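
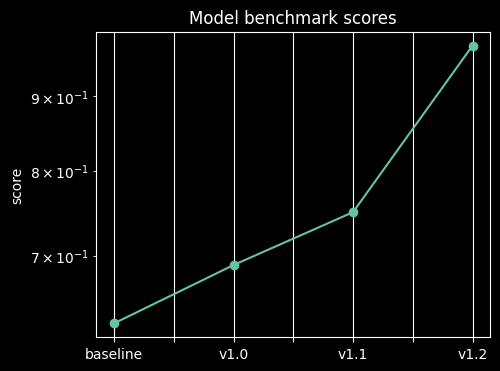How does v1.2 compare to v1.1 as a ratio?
v1.2 ≈ 0.95, v1.1 ≈ 0.75; 0.95/0.75 ≈ 1.27.

≈ 1.27×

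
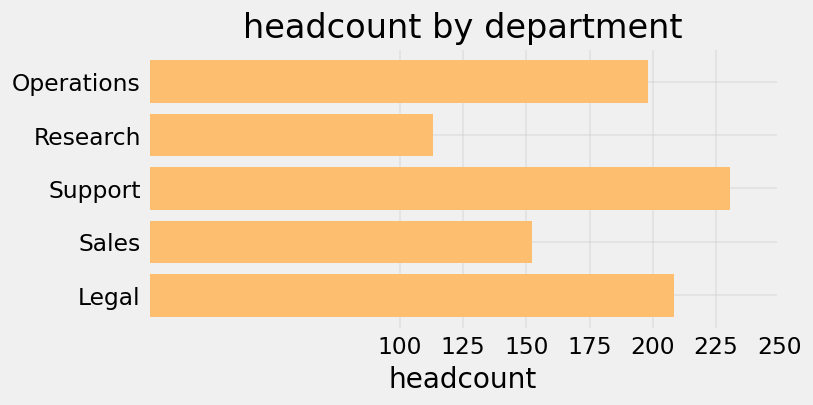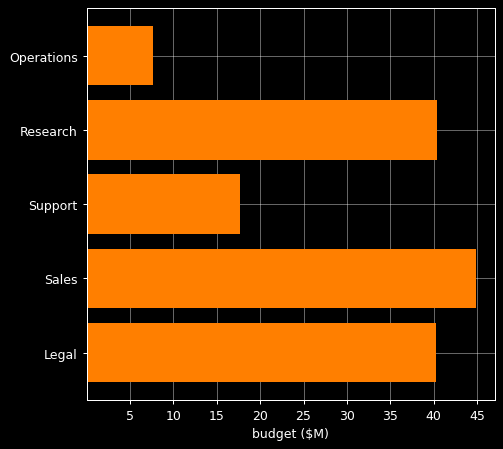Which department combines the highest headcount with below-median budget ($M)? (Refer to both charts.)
Chart 2 median budget ($M) ≈ 40; below-median departments: Operations, Support. Among those, Support has the highest headcount (≈ 225).

Support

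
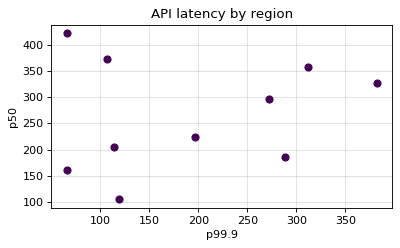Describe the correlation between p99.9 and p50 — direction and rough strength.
Points are roughly uncorrelated; weak (|r| ≈ 0.2).

no clear correlation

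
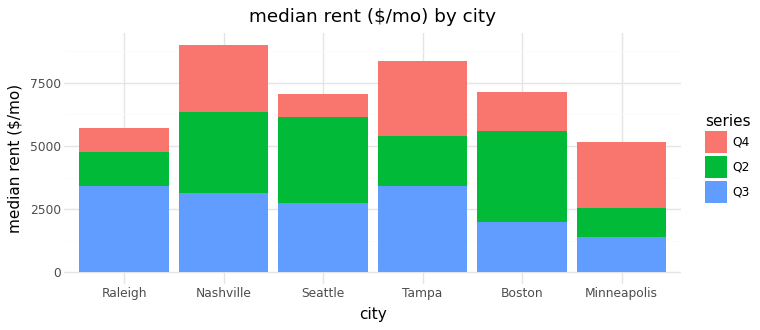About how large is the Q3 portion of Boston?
Q3 top ≈ 2000, bottom ≈ 0; segment ≈ 2000.

≈ 2000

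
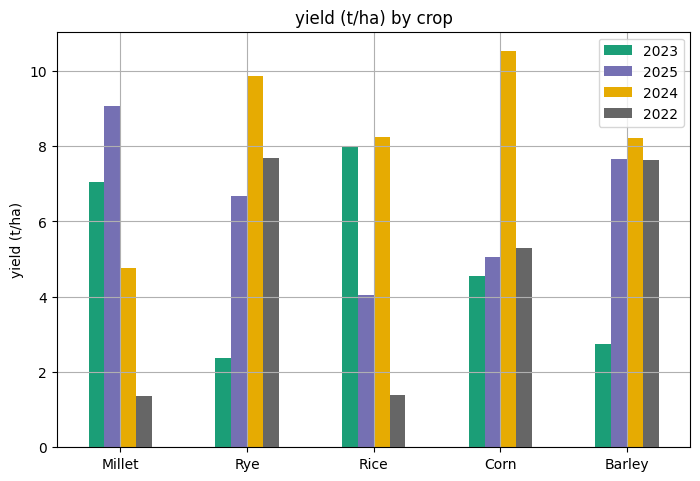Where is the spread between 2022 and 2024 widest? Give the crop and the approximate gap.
Rice: 2022 ≈ 1, 2024 ≈ 8 → gap ≈ 7. Next-largest (Corn) is only ≈ 6.

Rice, ≈ 7 t/ha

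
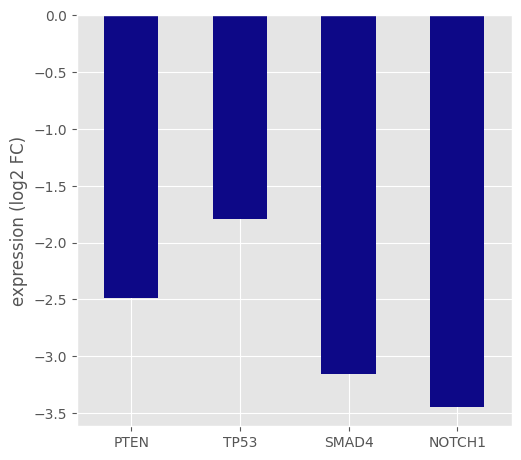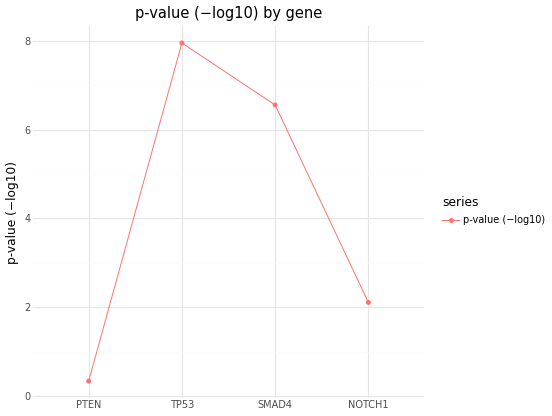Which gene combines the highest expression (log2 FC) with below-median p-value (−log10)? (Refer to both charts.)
Chart 2 median p-value (−log10) ≈ 4; below-median genes: PTEN, NOTCH1. Among those, PTEN has the highest expression (log2 FC) (≈ -2).

PTEN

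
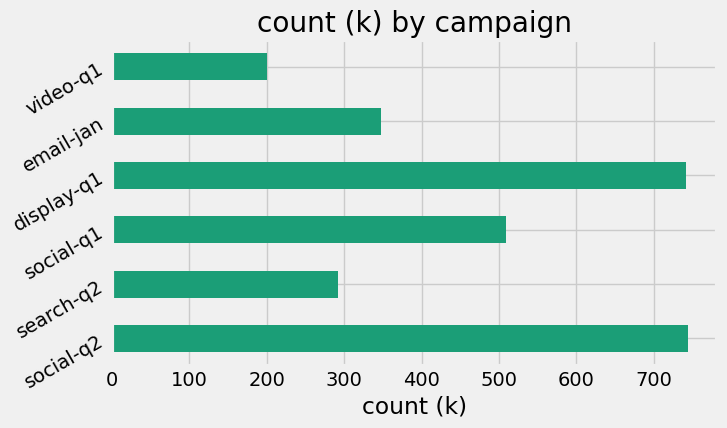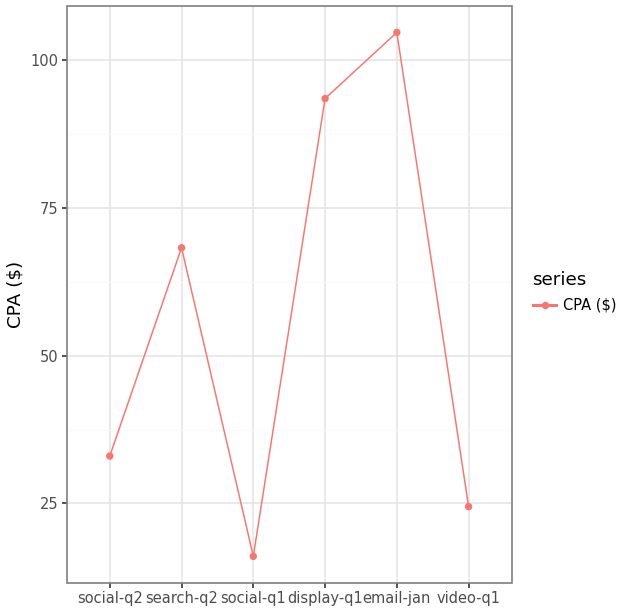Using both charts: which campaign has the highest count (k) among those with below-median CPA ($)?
social-q2

Chart 2 median CPA ($) ≈ 50; below-median campaigns: social-q2, social-q1, video-q1. Among those, social-q2 has the highest count (k) (≈ 700).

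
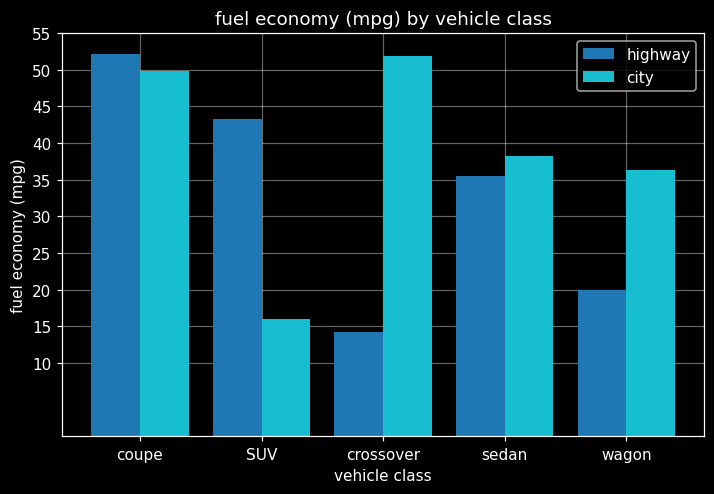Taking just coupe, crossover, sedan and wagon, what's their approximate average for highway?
≈ 30

(50 + 15 + 35 + 20) / 4 ≈ 30.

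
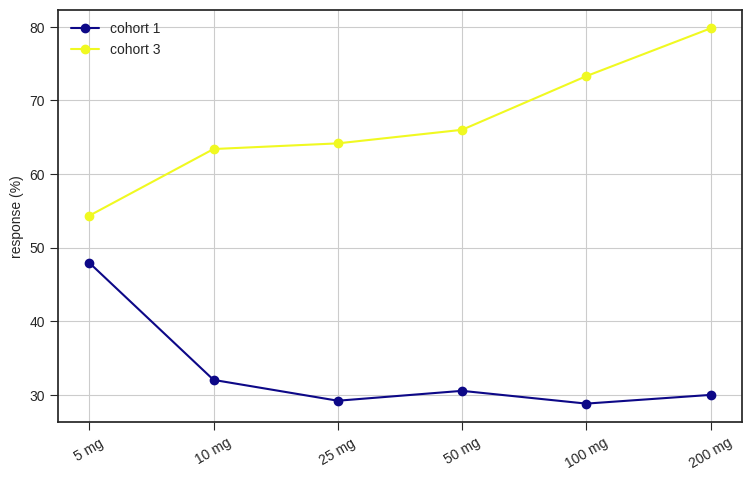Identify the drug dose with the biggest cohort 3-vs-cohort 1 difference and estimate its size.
200 mg: cohort 3 ≈ 80, cohort 1 ≈ 30 → gap ≈ 50. Next-largest (100 mg) is only ≈ 45.

200 mg, ≈ 50 %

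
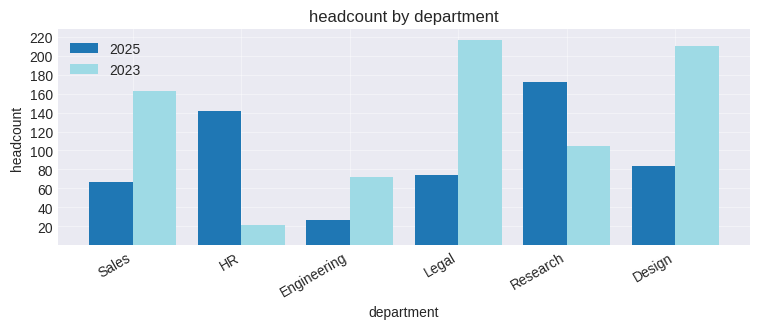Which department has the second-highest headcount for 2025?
Top 3 for 2025: Research ≈ 180, HR ≈ 140, Design ≈ 80.

HR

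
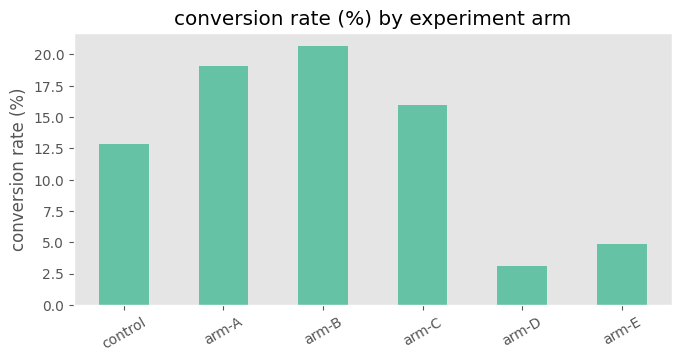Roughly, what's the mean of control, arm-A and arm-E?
≈ 12

(12 + 20 + 4) / 3 ≈ 12.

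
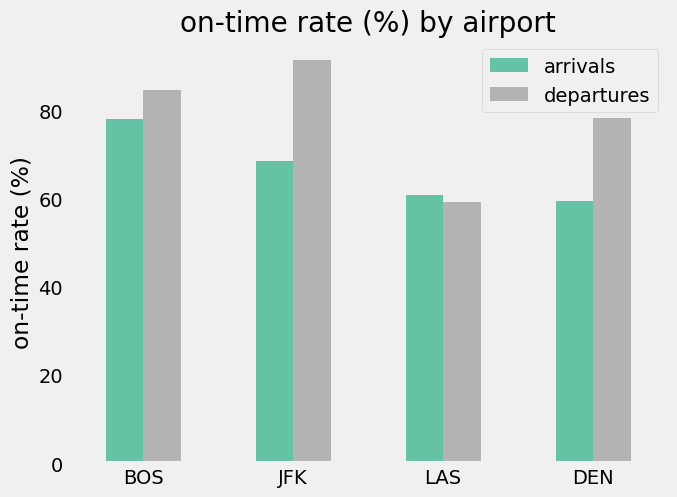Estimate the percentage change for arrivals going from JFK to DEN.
JFK ≈ 70, DEN ≈ 60; (60 − 70) / 70 ≈ -14.3%.

≈ -14.3%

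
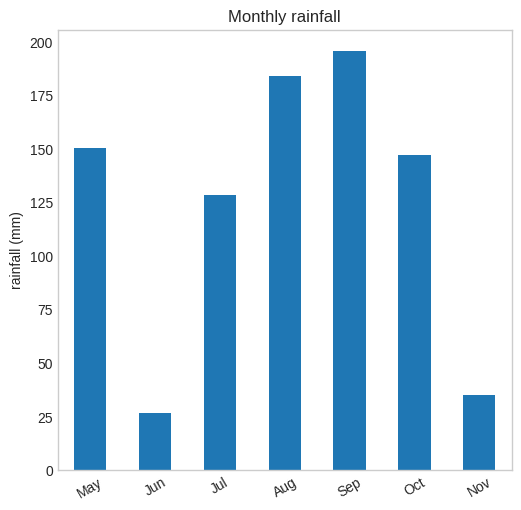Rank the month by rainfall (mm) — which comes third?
Top 4: Sep ≈ 200, Aug ≈ 180, May ≈ 160, Oct ≈ 140.

May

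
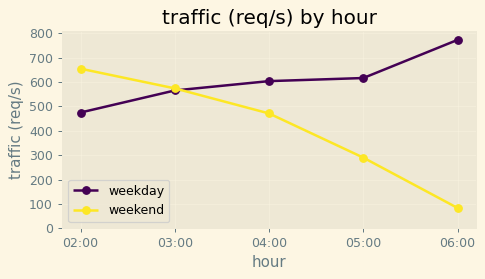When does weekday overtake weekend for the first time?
03:00: weekday ≈ 600 vs weekend ≈ 600 (not yet); 04:00: weekday ≈ 600 vs weekend ≈ 500 (first crossover).

04:00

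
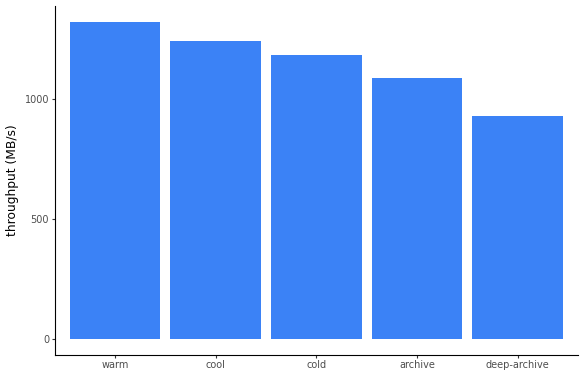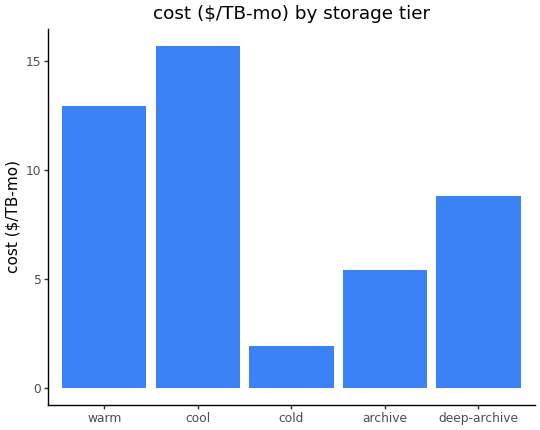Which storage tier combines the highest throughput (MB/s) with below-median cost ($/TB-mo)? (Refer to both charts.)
cold

Chart 2 median cost ($/TB-mo) ≈ 8; below-median storage tiers: cold, archive. Among those, cold has the highest throughput (MB/s) (≈ 1200).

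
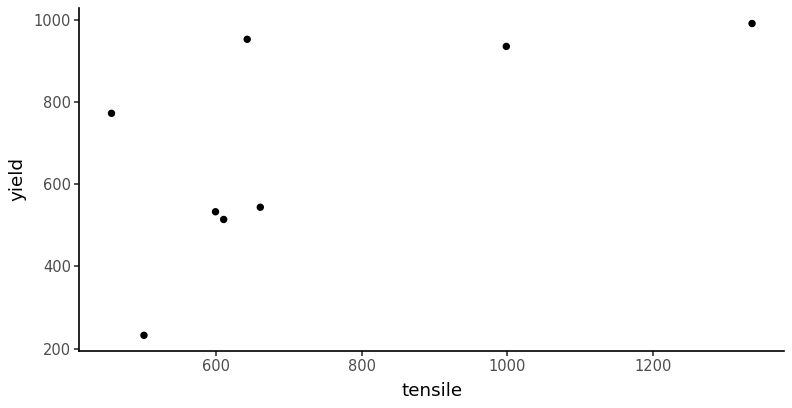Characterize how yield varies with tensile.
Points are positively correlated; moderate (|r| ≈ 0.6).

positive, moderate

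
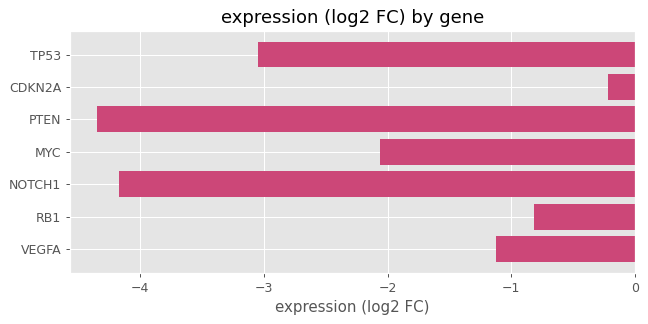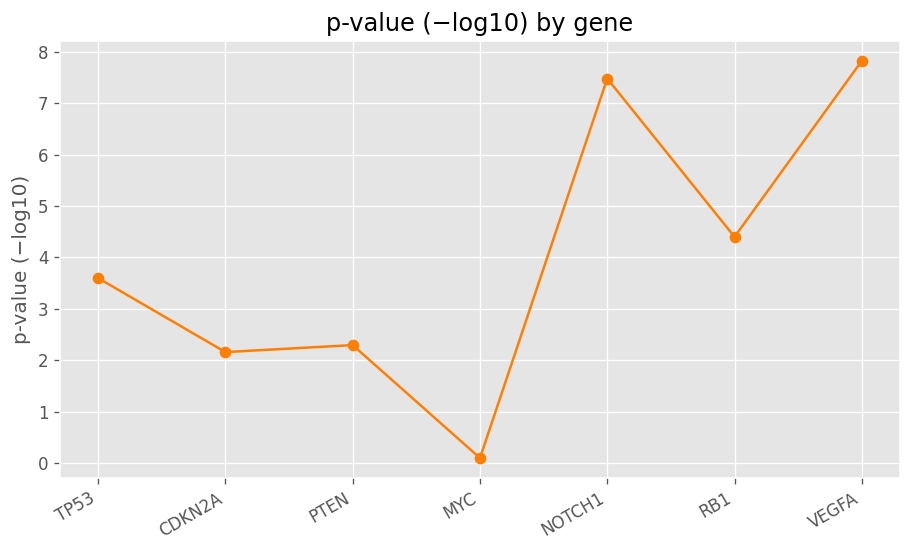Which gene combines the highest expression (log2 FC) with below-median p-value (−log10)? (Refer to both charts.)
Chart 2 median p-value (−log10) ≈ 4; below-median genes: CDKN2A, PTEN, MYC. Among those, CDKN2A has the highest expression (log2 FC) (≈ 0).

CDKN2A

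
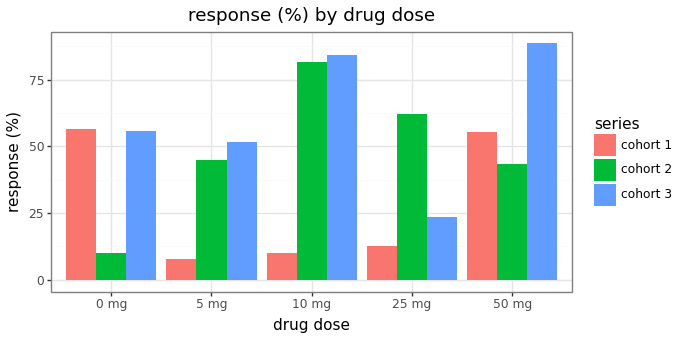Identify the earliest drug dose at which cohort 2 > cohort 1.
5 mg

0 mg: cohort 2 ≈ 10 vs cohort 1 ≈ 60 (not yet); 5 mg: cohort 2 ≈ 50 vs cohort 1 ≈ 10 (first crossover).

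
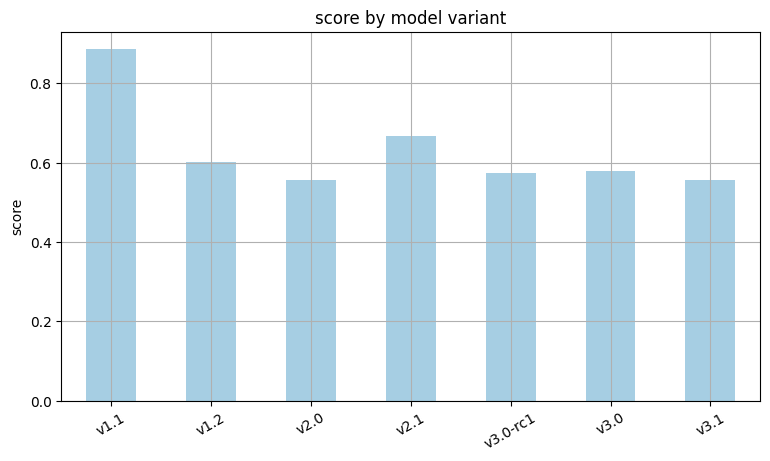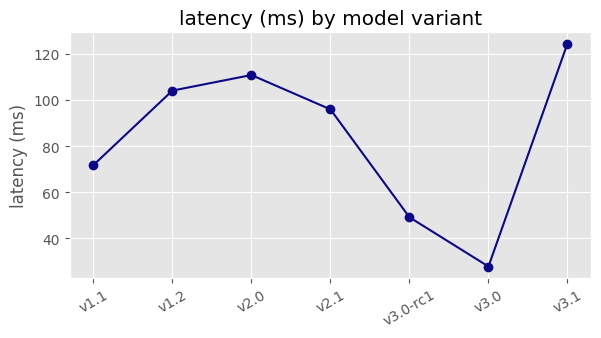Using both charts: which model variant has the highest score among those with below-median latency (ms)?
v1.1

Chart 2 median latency (ms) ≈ 100; below-median model variants: v1.1, v3.0-rc1, v3.0. Among those, v1.1 has the highest score (≈ 0.9).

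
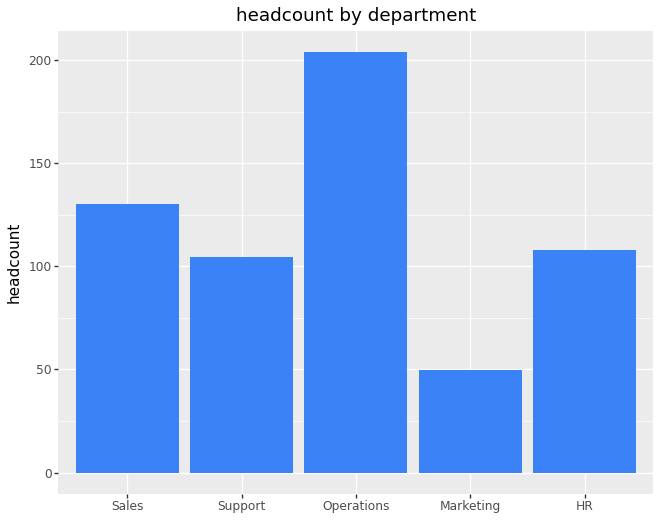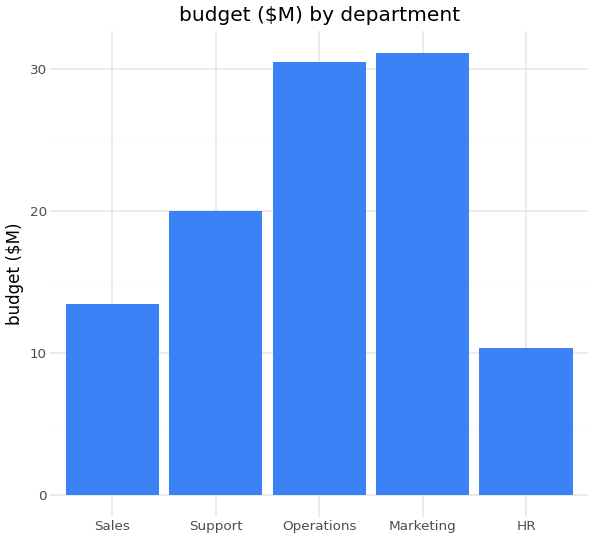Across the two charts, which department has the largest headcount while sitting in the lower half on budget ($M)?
Chart 2 median budget ($M) ≈ 20; below-median departments: Sales, HR. Among those, Sales has the highest headcount (≈ 140).

Sales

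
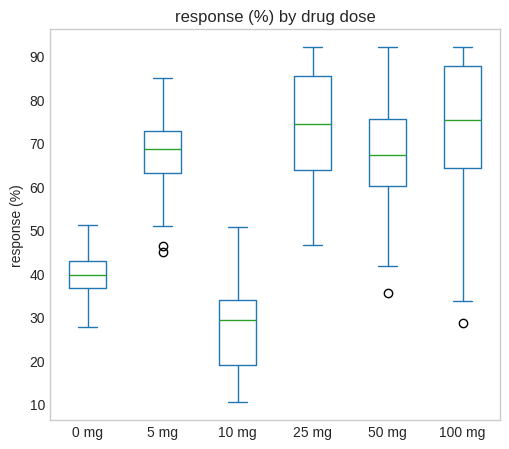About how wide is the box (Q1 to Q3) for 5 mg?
≈ 10

Q3 ≈ 75, Q1 ≈ 65; IQR ≈ 10.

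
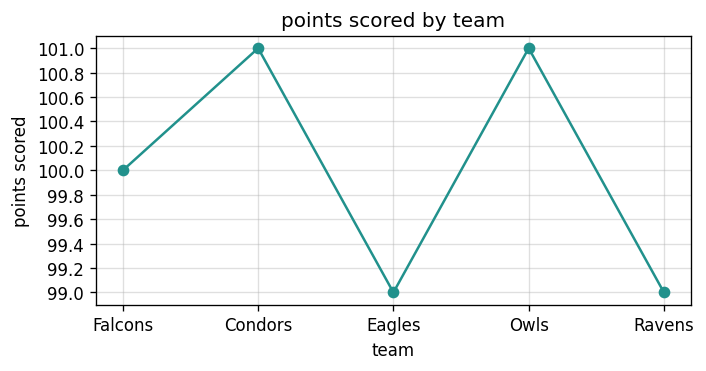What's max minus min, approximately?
Max Condors ≈ 101.0, min Eagles ≈ 99.0; range ≈ 2.0.

≈ 2.0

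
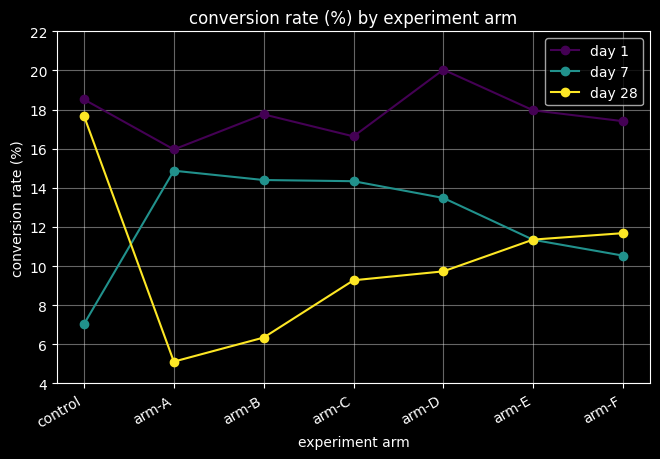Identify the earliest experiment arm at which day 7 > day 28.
arm-A

control: day 7 ≈ 8 vs day 28 ≈ 18 (not yet); arm-A: day 7 ≈ 14 vs day 28 ≈ 6 (first crossover).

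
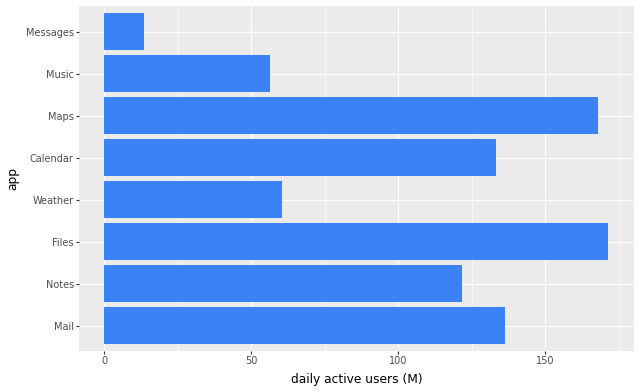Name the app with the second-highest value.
Top 3: Files ≈ 180, Maps ≈ 160, Mail ≈ 140.

Maps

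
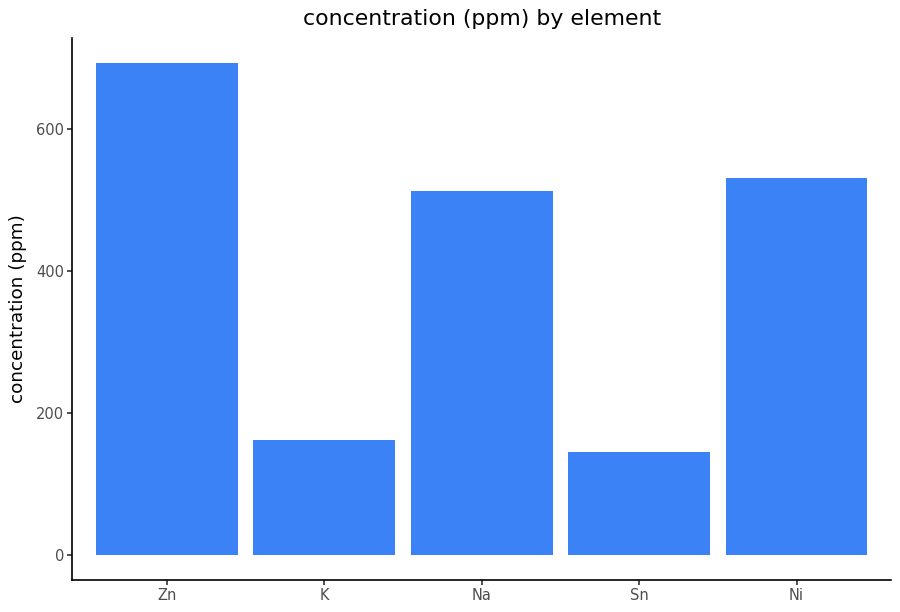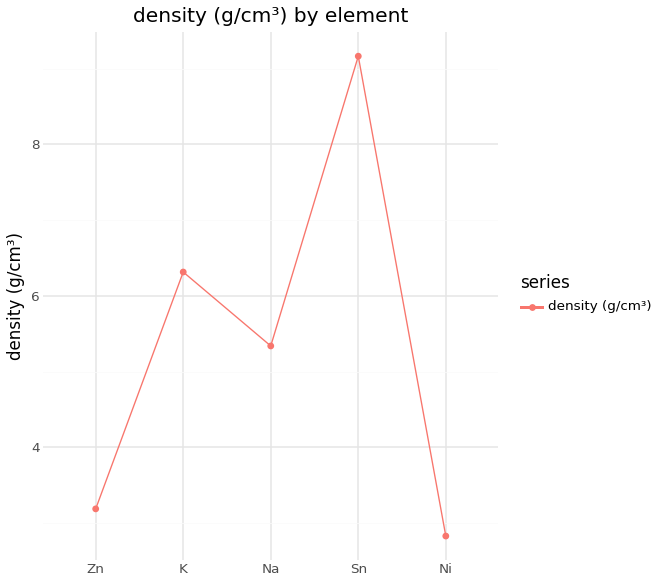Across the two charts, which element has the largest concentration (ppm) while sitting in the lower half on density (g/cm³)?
Zn

Chart 2 median density (g/cm³) ≈ 5; below-median elements: Zn, Ni. Among those, Zn has the highest concentration (ppm) (≈ 700).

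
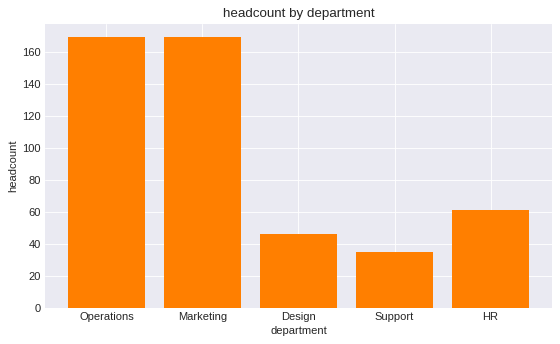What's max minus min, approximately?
Max Operations ≈ 160, min Support ≈ 40; range ≈ 120.

≈ 120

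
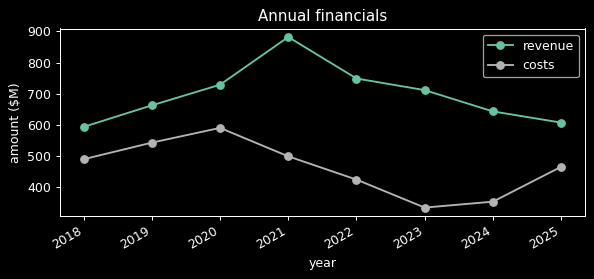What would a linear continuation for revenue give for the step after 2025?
Last three: 700, 650, 600 → slope ≈ -50/step → next ≈ 550.

≈ 550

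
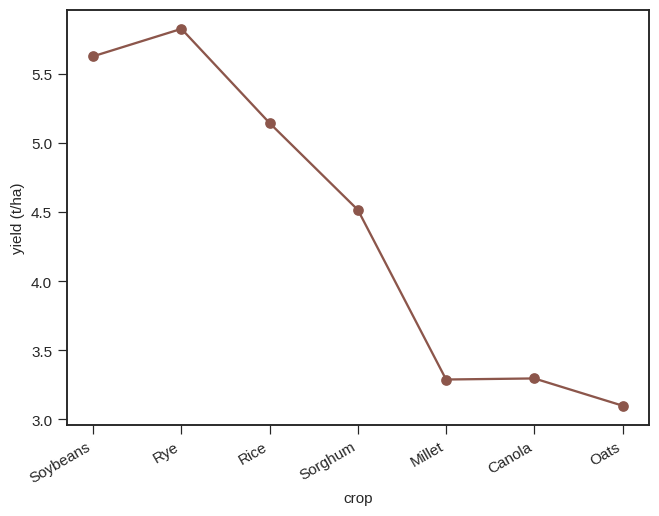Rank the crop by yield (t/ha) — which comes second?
Soybeans

Top 3: Rye ≈ 6.0, Soybeans ≈ 5.5, Rice ≈ 5.0.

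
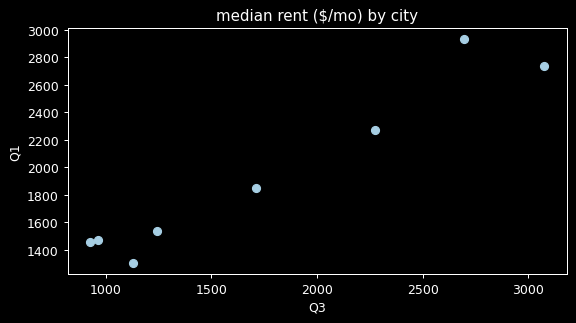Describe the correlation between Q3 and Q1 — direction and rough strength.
positive, strong

Points are positively correlated; strong (|r| ≈ 1.0).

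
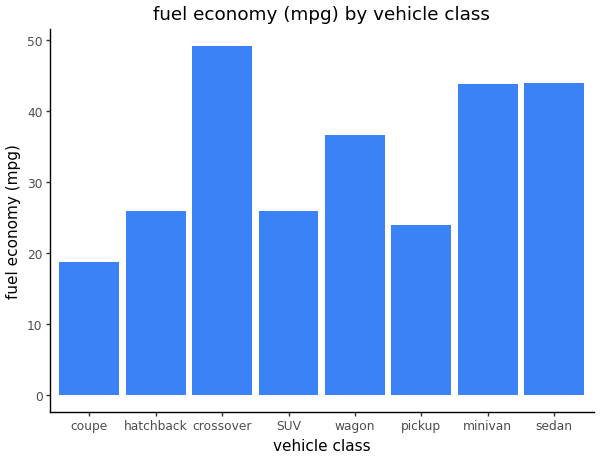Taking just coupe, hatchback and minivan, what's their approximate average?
(20 + 25 + 45) / 3 ≈ 30.

≈ 30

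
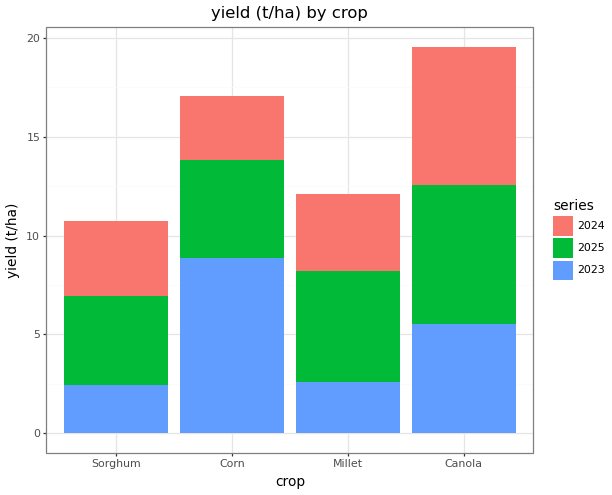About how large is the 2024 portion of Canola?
≈ 8

2024 top ≈ 20, bottom ≈ 12; segment ≈ 8.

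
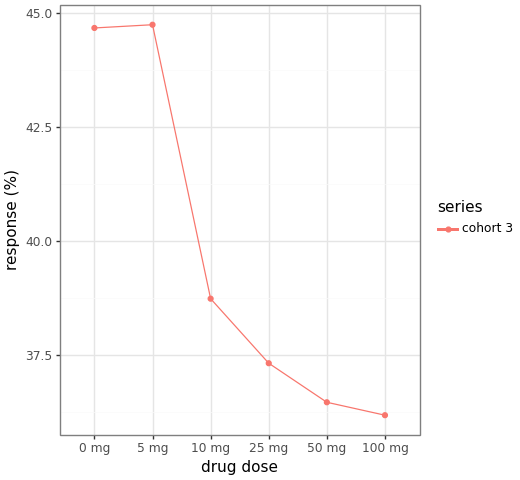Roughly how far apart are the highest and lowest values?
Max 5 mg ≈ 45, min 100 mg ≈ 36; range ≈ 9.

≈ 9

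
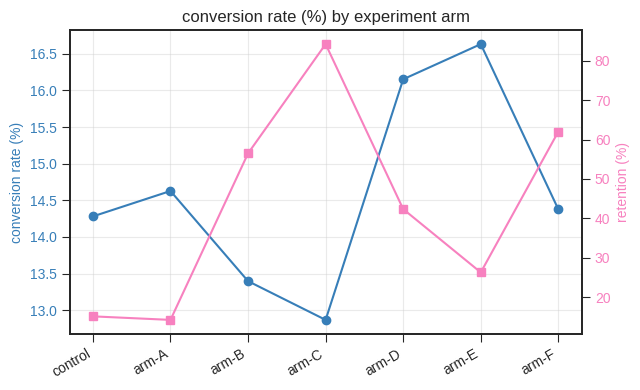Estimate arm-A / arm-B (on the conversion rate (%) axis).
arm-A ≈ 14.5, arm-B ≈ 13.5; 14.5/13.5 ≈ 1.07.

≈ 1.07×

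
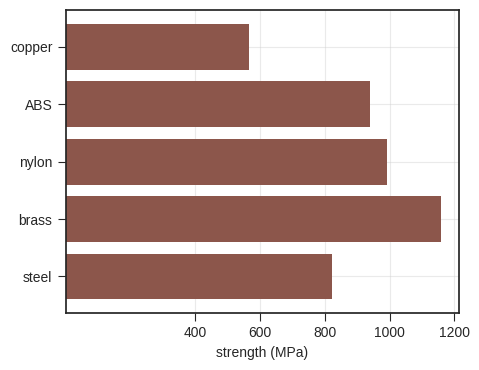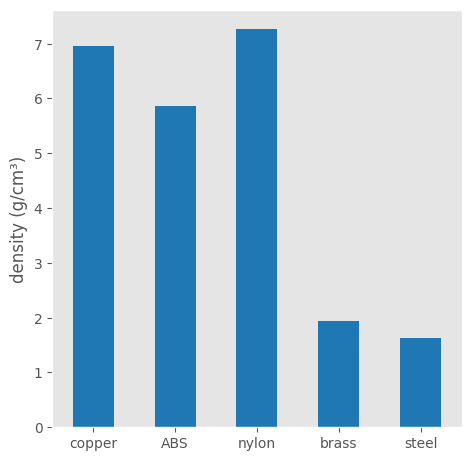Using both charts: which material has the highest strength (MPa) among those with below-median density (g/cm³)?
brass

Chart 2 median density (g/cm³) ≈ 6; below-median materials: brass, steel. Among those, brass has the highest strength (MPa) (≈ 1200).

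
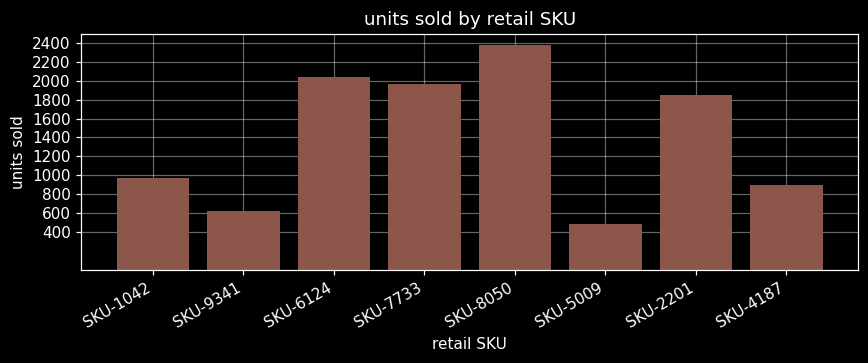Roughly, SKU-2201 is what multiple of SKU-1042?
≈ 1.8×

SKU-2201 ≈ 1800, SKU-1042 ≈ 1000; 1800/1000 ≈ 1.8.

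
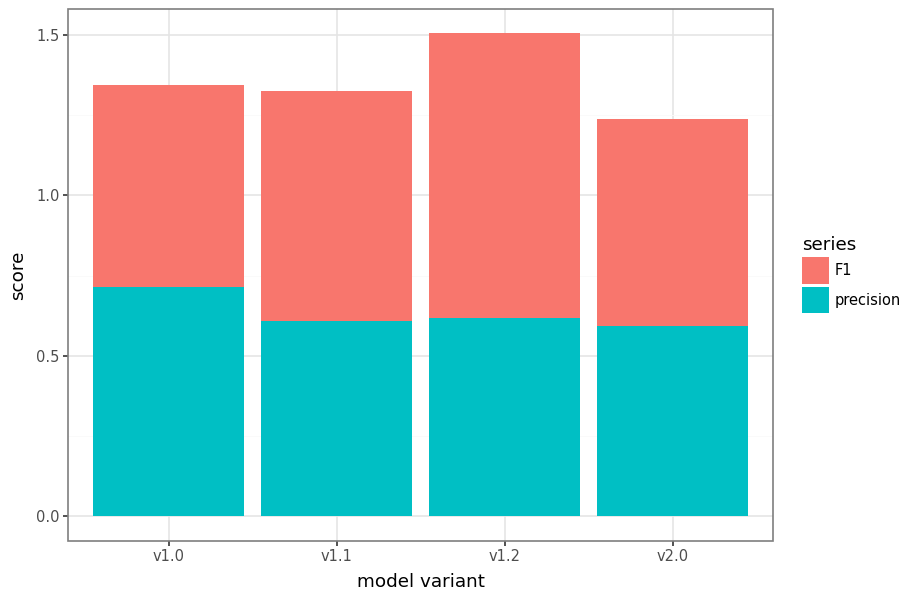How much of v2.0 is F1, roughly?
F1 top ≈ 1.2, bottom ≈ 0.6; segment ≈ 0.6.

≈ 0.6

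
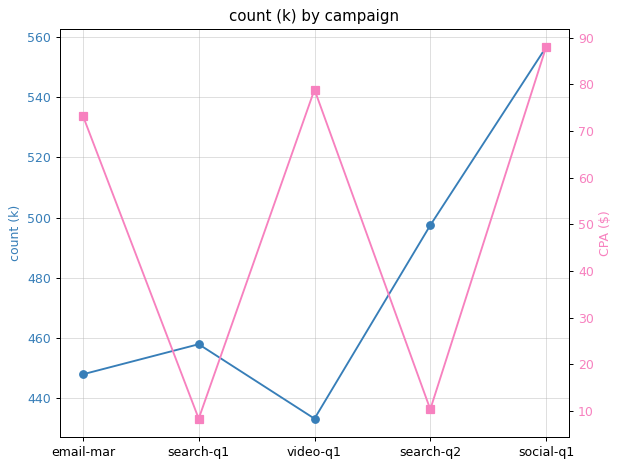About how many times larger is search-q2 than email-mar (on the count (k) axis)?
search-q2 ≈ 500, email-mar ≈ 440; 500/440 ≈ 1.14.

≈ 1.14×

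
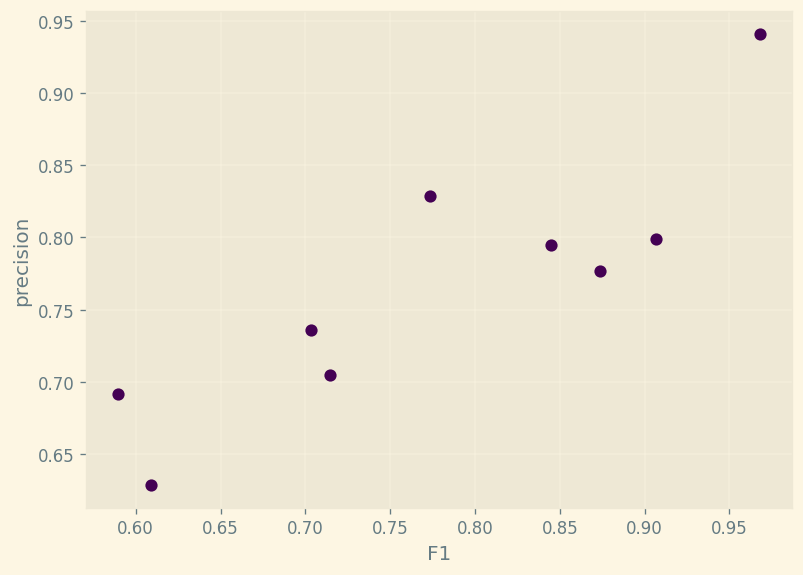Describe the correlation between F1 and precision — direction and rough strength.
positive, strong

Points are positively correlated; strong (|r| ≈ 0.9).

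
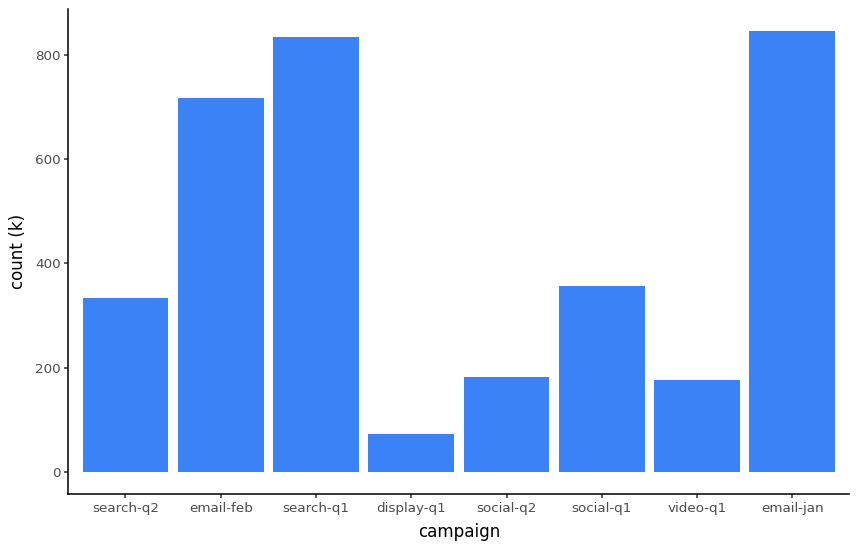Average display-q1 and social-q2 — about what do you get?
≈ 150

(100 + 200) / 2 ≈ 150.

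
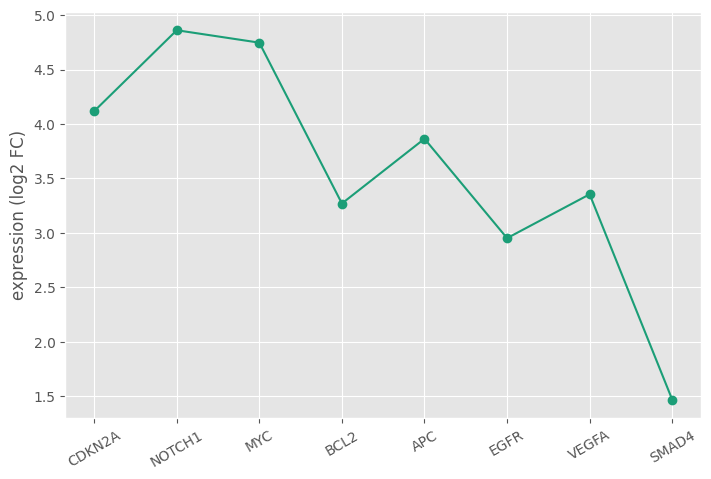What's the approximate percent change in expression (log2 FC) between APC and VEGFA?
APC ≈ 4.0, VEGFA ≈ 3.5; (3.5 − 4.0) / 4.0 ≈ -12.5%.

≈ -12.5%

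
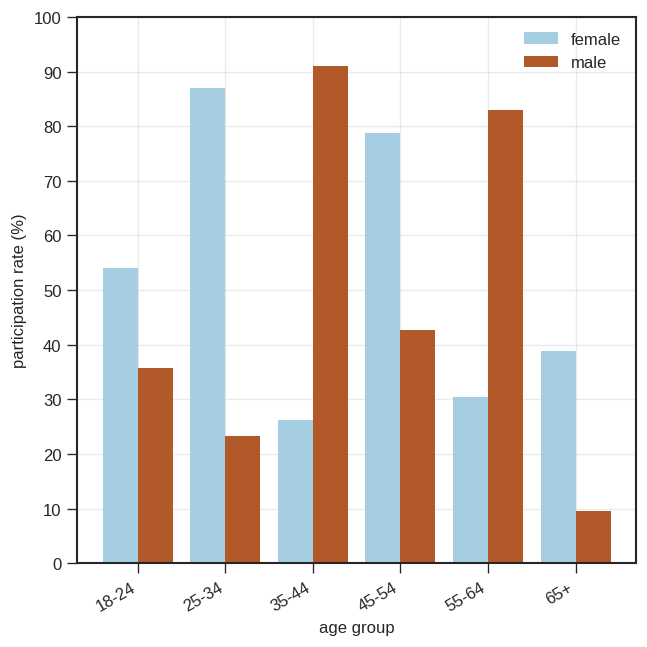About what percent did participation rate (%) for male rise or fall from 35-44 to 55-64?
35-44 ≈ 90, 55-64 ≈ 80; (80 − 90) / 90 ≈ -11.1%.

≈ -11.1%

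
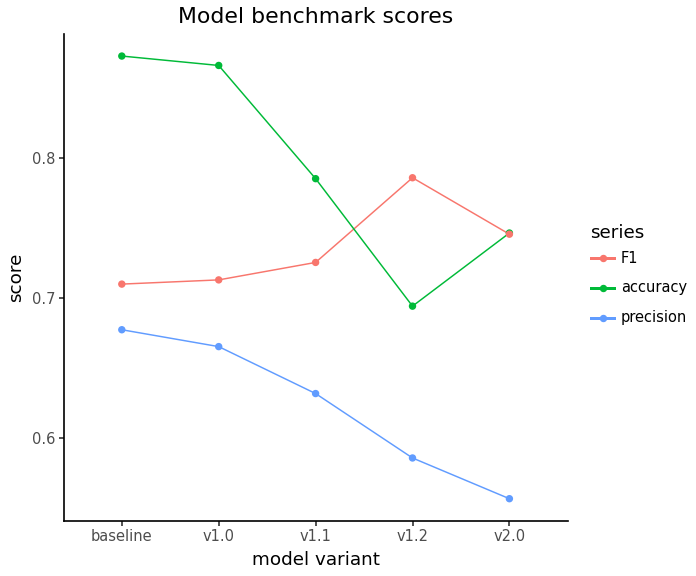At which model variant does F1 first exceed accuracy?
v1.2

v1.1: F1 ≈ 0.75 vs accuracy ≈ 0.80 (not yet); v1.2: F1 ≈ 0.80 vs accuracy ≈ 0.70 (first crossover).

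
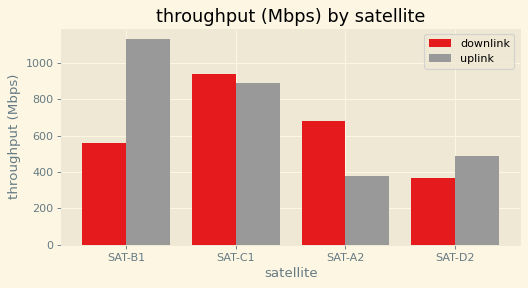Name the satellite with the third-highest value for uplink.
SAT-D2

Top 4 for uplink: SAT-B1 ≈ 1100, SAT-C1 ≈ 900, SAT-D2 ≈ 500, SAT-A2 ≈ 400.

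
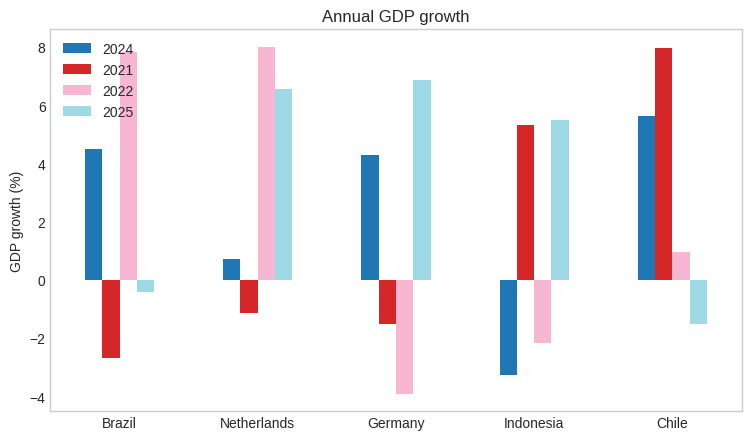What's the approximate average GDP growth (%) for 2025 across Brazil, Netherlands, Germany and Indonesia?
≈ 5

(0 + 7 + 7 + 5) / 4 ≈ 5.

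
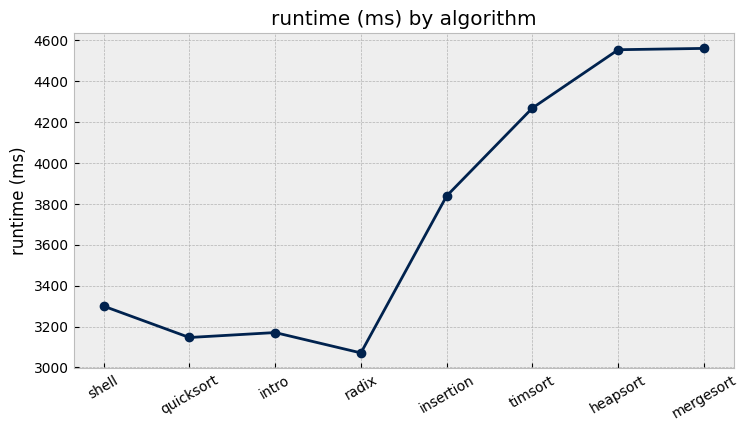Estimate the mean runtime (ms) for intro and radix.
(3200 + 3000) / 2 ≈ 3100.

≈ 3100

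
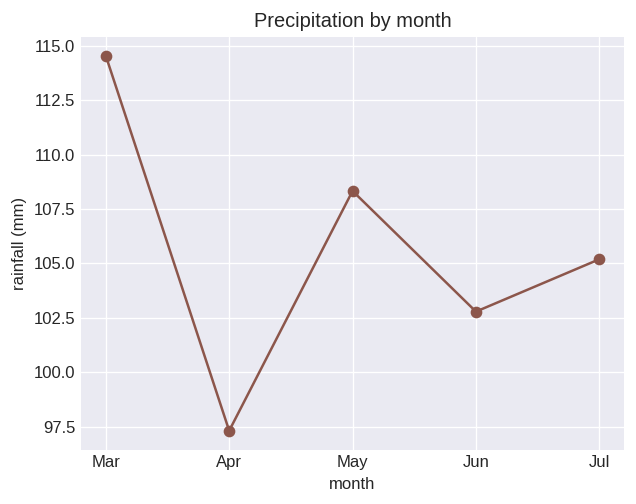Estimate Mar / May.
≈ 1.06×

Mar ≈ 114, May ≈ 108; 114/108 ≈ 1.06.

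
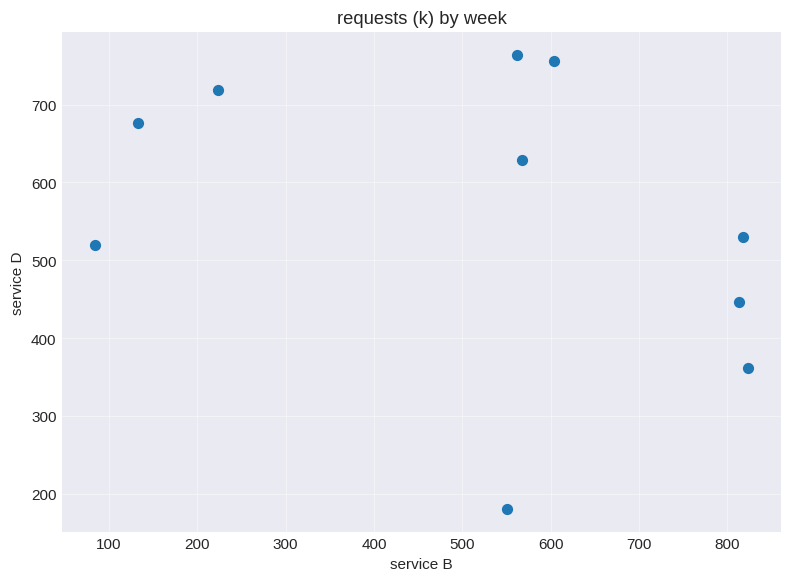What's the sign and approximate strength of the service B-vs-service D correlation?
negative, weak

Points are negatively correlated; weak (|r| ≈ 0.3).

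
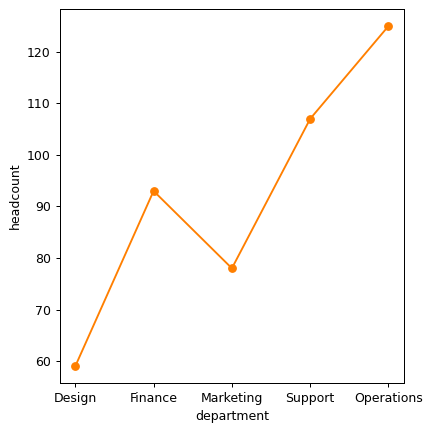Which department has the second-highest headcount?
Support

Top 3: Operations ≈ 120, Support ≈ 110, Finance ≈ 90.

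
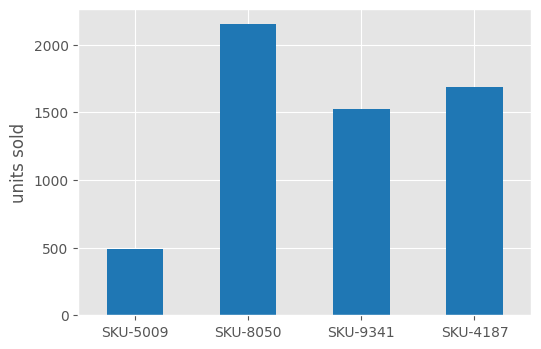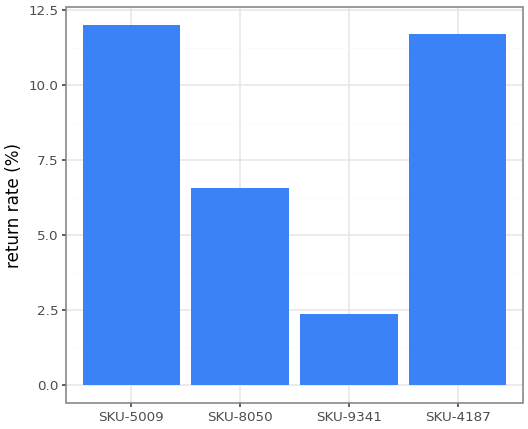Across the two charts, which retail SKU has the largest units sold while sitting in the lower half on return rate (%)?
SKU-8050

Chart 2 median return rate (%) ≈ 10; below-median retail SKUs: SKU-8050, SKU-9341. Among those, SKU-8050 has the highest units sold (≈ 2200).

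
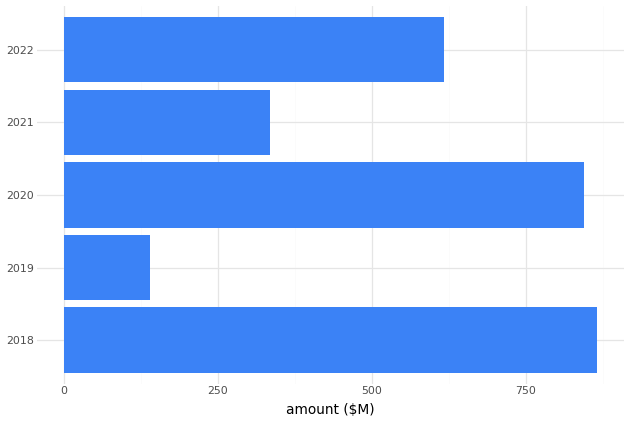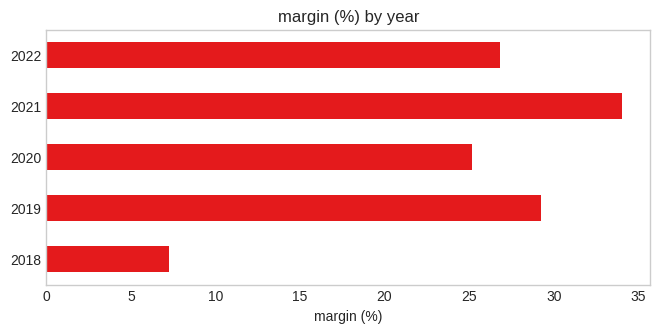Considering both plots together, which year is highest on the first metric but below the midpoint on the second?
2018

Chart 2 median margin (%) ≈ 25; below-median years: 2018, 2020. Among those, 2018 has the highest amount ($M) (≈ 900).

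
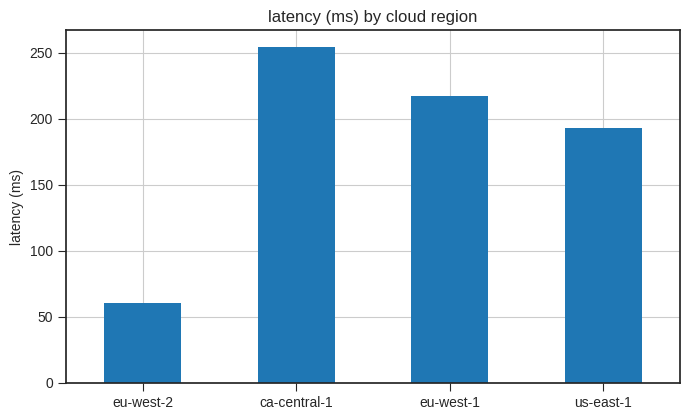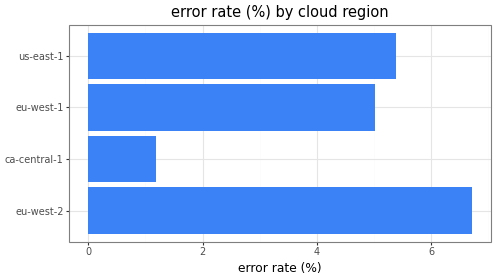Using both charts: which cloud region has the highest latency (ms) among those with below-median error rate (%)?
Chart 2 median error rate (%) ≈ 5; below-median cloud regions: ca-central-1, eu-west-1. Among those, ca-central-1 has the highest latency (ms) (≈ 250).

ca-central-1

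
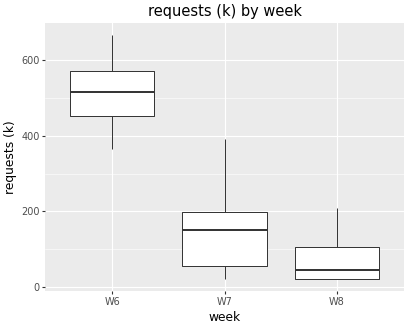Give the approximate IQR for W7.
Q3 ≈ 200, Q1 ≈ 50; IQR ≈ 150.

≈ 150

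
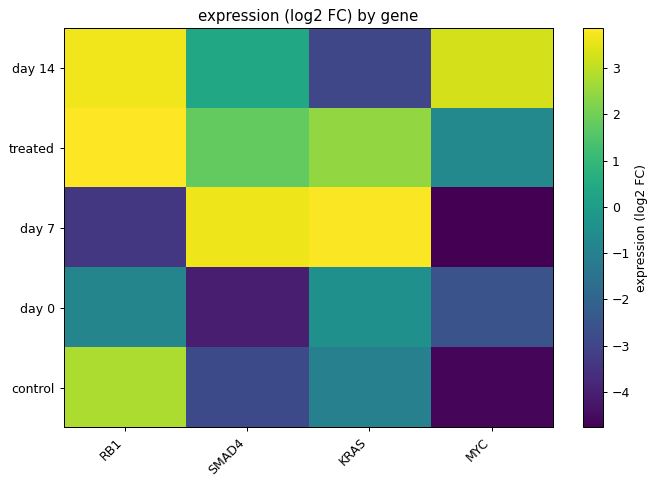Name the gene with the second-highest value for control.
Top 3 for control: RB1 ≈ 3, KRAS ≈ -1, SMAD4 ≈ -3.

KRAS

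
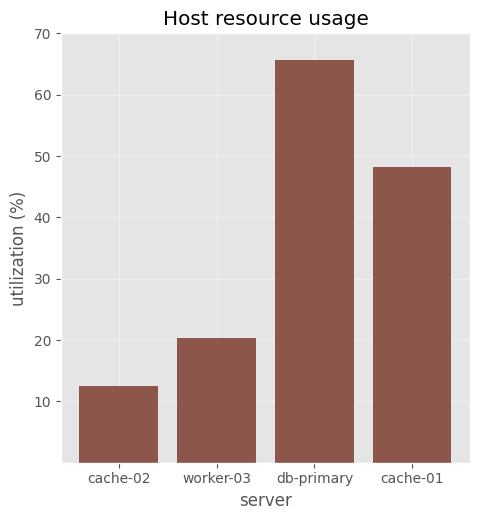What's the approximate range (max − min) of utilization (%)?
Max db-primary ≈ 70, min cache-02 ≈ 10; range ≈ 60.

≈ 60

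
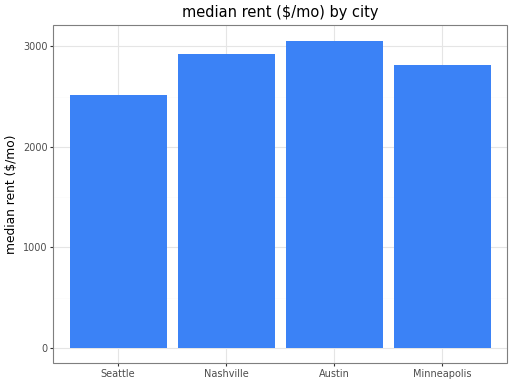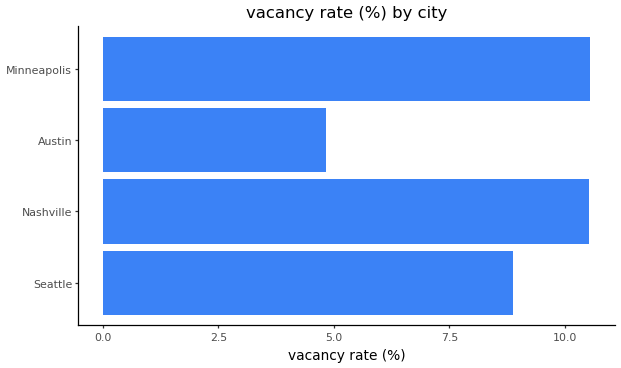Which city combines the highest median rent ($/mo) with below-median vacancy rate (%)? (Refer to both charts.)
Chart 2 median vacancy rate (%) ≈ 10; below-median cities: Seattle, Austin. Among those, Austin has the highest median rent ($/mo) (≈ 3000).

Austin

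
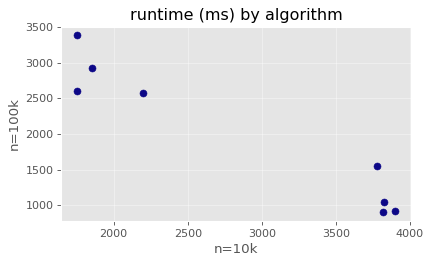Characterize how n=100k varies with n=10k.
Points are negatively correlated; strong (|r| ≈ 1.0).

negative, strong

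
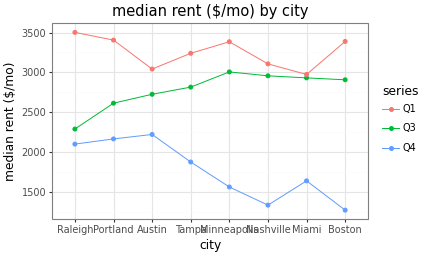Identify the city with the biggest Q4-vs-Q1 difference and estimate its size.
Boston: Q4 ≈ 1200, Q1 ≈ 3400 → gap ≈ 2200. Next-largest (Minneapolis) is only ≈ 1800.

Boston, ≈ 2200 $/mo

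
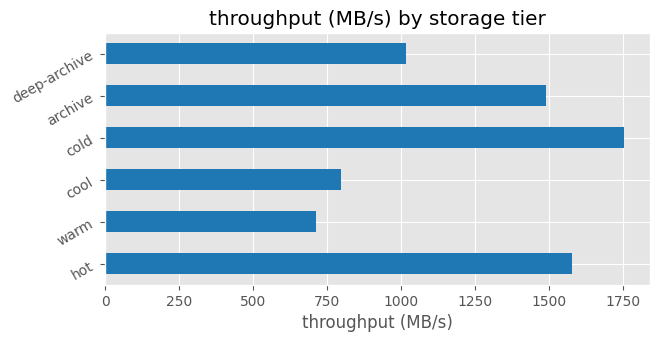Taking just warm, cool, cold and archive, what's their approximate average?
(800 + 800 + 1800 + 1400) / 4 ≈ 1200.

≈ 1200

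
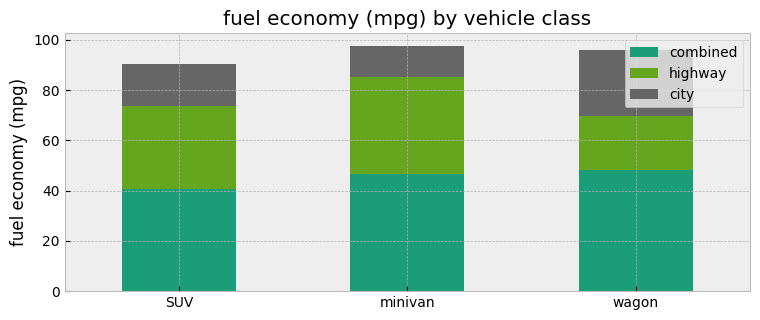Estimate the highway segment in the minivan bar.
highway top ≈ 90, bottom ≈ 50; segment ≈ 40.

≈ 40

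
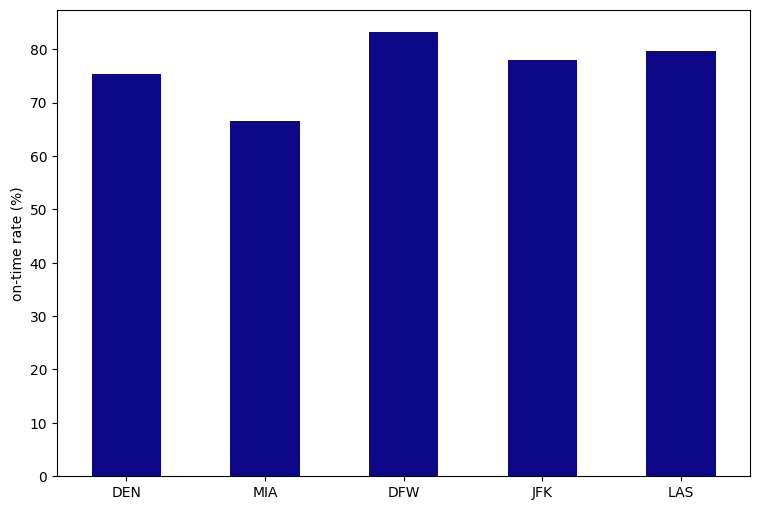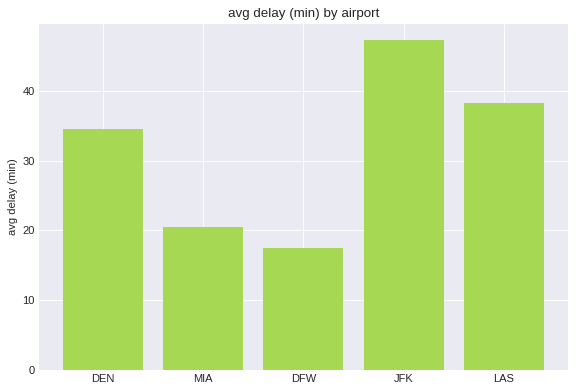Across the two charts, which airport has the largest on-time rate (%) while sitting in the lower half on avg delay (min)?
DFW

Chart 2 median avg delay (min) ≈ 35; below-median airports: MIA, DFW. Among those, DFW has the highest on-time rate (%) (≈ 80).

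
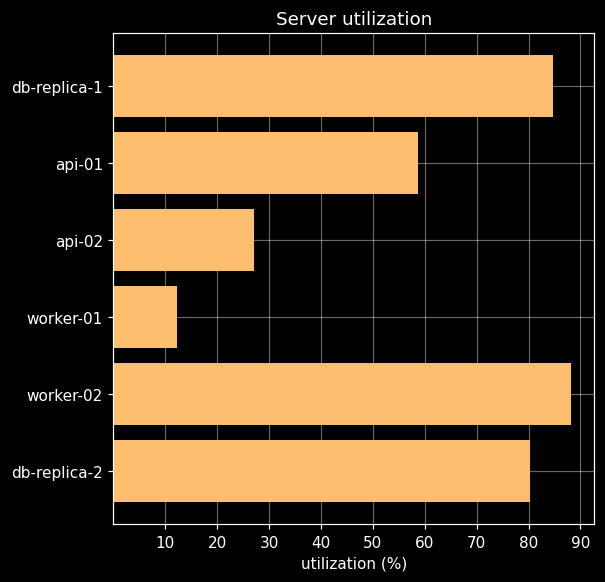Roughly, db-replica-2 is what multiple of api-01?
db-replica-2 ≈ 80, api-01 ≈ 60; 80/60 ≈ 1.33.

≈ 1.33×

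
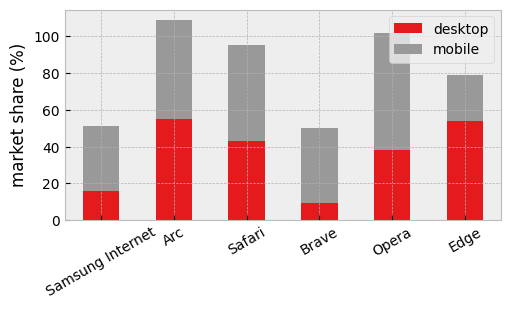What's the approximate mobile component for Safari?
mobile top ≈ 100, bottom ≈ 40; segment ≈ 60.

≈ 60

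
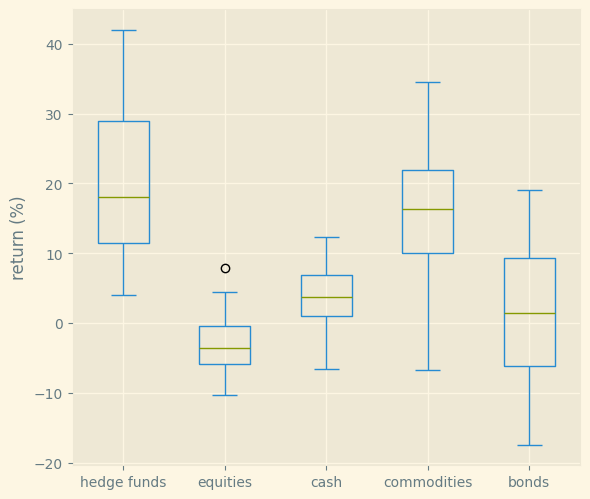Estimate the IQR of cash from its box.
Q3 ≈ 6, Q1 ≈ 0; IQR ≈ 6.

≈ 6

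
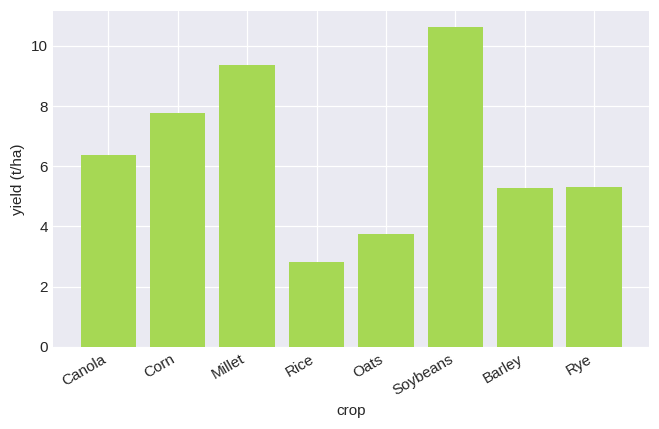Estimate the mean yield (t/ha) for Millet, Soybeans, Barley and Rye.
(9 + 11 + 5 + 5) / 4 ≈ 8.

≈ 8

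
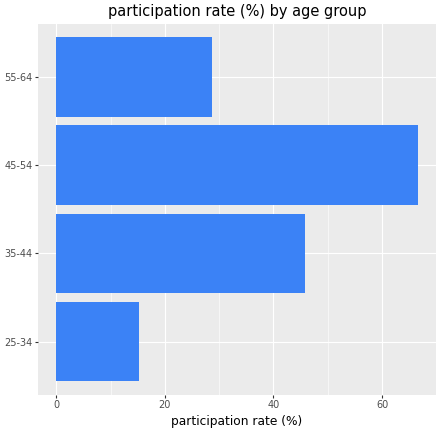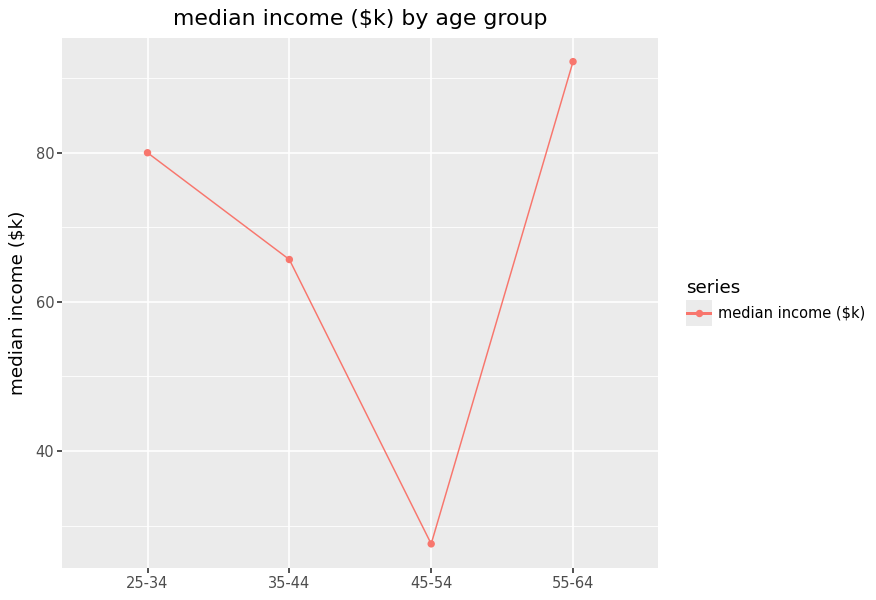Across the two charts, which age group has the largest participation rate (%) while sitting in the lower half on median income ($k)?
45-54

Chart 2 median median income ($k) ≈ 70; below-median age groups: 35-44, 45-54. Among those, 45-54 has the highest participation rate (%) (≈ 70).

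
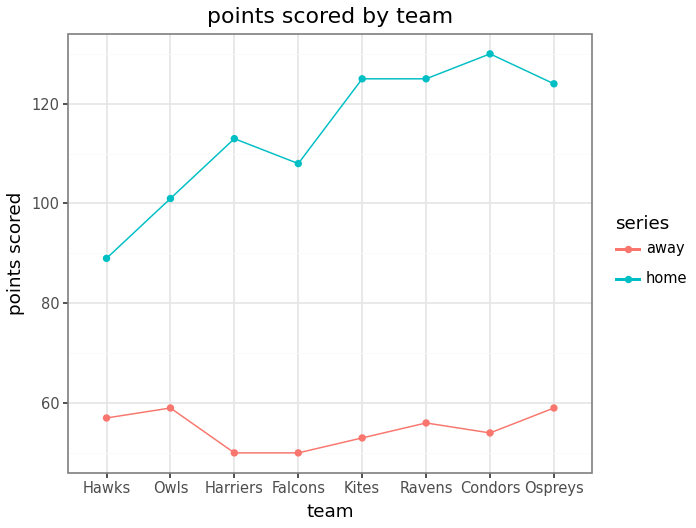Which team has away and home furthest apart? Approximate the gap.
Condors: away ≈ 50, home ≈ 130 → gap ≈ 80. Next-largest (Kites) is only ≈ 70.

Condors, ≈ 80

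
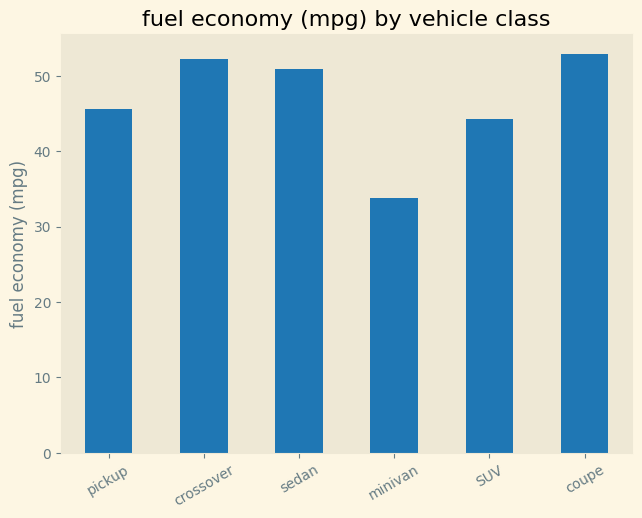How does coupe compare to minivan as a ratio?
≈ 1.57×

coupe ≈ 55, minivan ≈ 35; 55/35 ≈ 1.57.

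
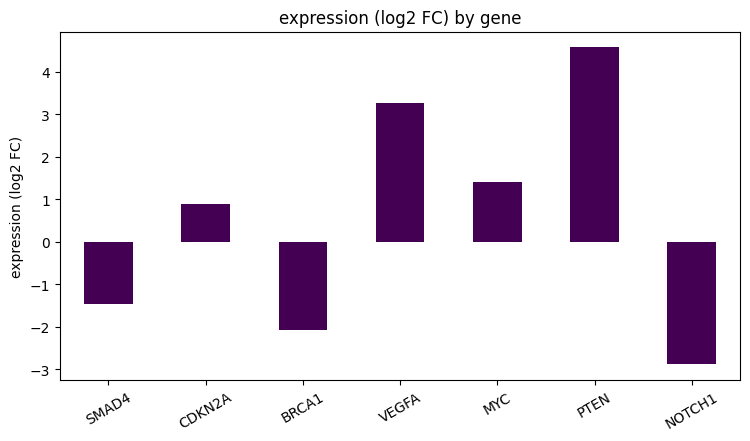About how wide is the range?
≈ 8

Max PTEN ≈ 5, min NOTCH1 ≈ -3; range ≈ 8.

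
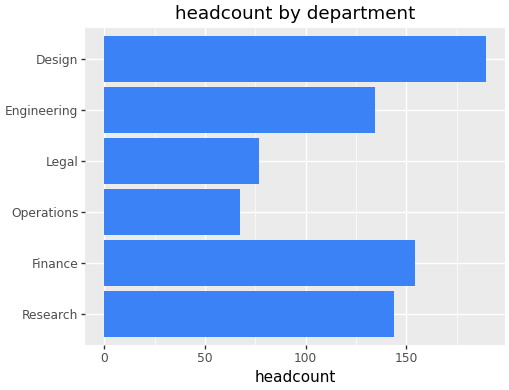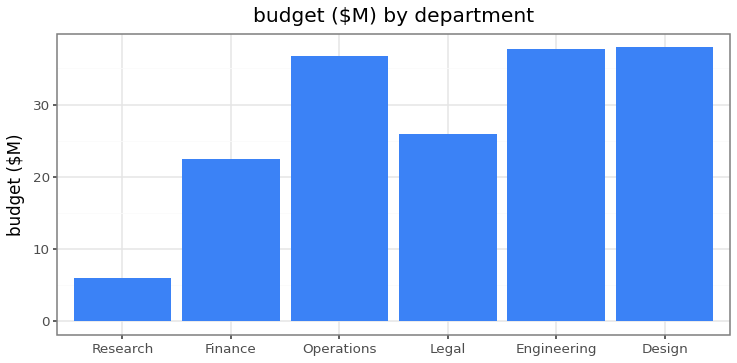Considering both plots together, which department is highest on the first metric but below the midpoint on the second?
Chart 2 median budget ($M) ≈ 30; below-median departments: Research, Finance, Legal. Among those, Finance has the highest headcount (≈ 160).

Finance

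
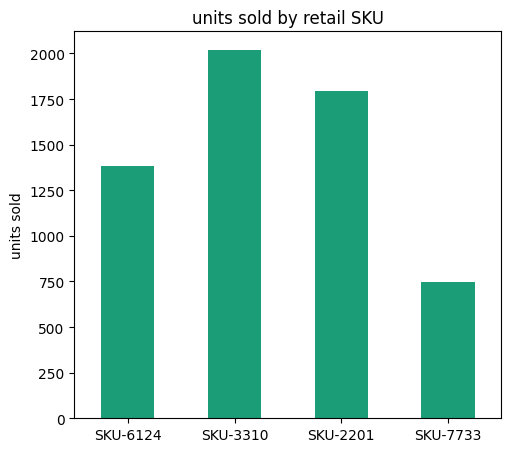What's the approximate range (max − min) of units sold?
≈ 1200

Max SKU-3310 ≈ 2000, min SKU-7733 ≈ 800; range ≈ 1200.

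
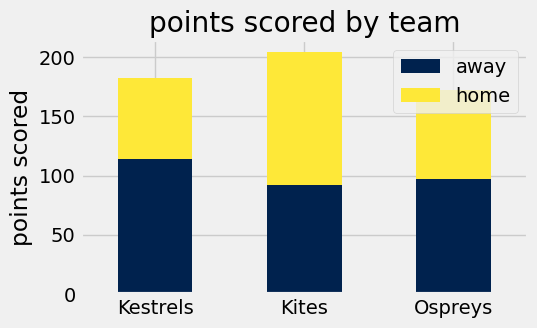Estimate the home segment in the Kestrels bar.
home top ≈ 180, bottom ≈ 120; segment ≈ 60.

≈ 60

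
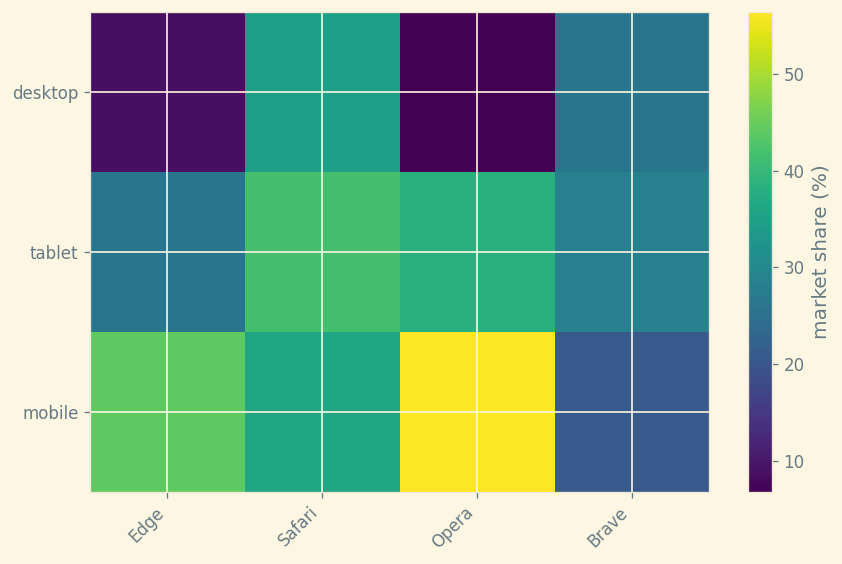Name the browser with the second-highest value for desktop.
Top 3 for desktop: Safari ≈ 35, Brave ≈ 25, Edge ≈ 10.

Brave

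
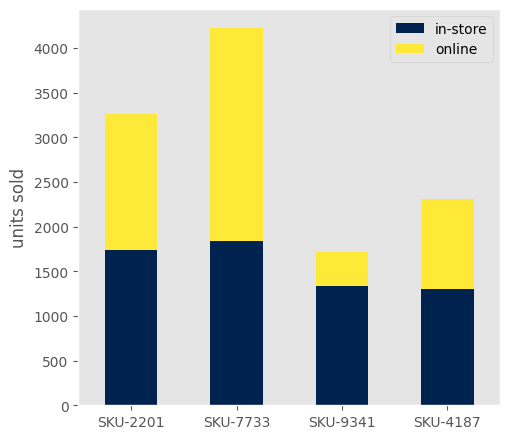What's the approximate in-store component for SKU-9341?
≈ 1500

in-store top ≈ 1500, bottom ≈ 0; segment ≈ 1500.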